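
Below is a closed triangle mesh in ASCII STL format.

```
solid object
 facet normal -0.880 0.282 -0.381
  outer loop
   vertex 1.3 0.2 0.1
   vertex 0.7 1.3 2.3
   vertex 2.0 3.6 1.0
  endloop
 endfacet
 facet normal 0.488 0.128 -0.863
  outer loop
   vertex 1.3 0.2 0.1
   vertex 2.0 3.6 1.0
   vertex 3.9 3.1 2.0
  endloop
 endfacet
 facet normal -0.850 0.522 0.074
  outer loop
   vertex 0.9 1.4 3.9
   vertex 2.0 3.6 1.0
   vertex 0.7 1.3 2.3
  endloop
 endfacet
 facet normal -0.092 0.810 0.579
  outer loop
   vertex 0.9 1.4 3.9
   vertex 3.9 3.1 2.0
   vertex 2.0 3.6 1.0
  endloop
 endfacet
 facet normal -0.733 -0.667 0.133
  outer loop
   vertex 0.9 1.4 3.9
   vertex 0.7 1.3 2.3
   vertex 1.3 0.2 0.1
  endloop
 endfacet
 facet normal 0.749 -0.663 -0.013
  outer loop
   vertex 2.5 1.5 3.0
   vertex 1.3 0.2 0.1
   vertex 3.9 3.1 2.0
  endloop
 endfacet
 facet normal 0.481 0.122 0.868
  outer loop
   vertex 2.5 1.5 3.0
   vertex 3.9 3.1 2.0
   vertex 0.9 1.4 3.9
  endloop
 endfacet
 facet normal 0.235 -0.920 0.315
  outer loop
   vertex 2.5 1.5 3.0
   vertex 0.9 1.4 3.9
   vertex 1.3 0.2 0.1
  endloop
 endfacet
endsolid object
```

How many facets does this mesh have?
8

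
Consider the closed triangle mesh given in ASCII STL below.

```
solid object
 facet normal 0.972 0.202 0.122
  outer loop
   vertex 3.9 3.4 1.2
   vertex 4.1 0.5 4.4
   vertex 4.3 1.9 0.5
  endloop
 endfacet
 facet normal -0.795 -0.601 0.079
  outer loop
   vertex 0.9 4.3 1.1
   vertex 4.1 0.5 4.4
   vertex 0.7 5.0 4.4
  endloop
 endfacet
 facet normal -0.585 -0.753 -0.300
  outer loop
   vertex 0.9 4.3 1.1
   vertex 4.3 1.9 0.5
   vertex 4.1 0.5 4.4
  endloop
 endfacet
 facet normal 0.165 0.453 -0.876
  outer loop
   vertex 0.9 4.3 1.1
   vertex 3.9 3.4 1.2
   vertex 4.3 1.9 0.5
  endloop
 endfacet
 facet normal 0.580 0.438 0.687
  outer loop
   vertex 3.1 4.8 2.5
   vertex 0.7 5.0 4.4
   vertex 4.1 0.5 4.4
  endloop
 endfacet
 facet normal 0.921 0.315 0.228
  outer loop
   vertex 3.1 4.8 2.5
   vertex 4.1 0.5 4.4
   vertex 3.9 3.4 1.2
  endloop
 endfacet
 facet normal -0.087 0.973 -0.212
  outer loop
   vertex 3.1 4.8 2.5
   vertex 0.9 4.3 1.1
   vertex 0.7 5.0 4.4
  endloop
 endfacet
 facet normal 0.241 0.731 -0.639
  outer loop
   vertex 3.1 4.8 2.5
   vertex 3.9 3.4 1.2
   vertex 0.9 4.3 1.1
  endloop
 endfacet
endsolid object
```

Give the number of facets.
8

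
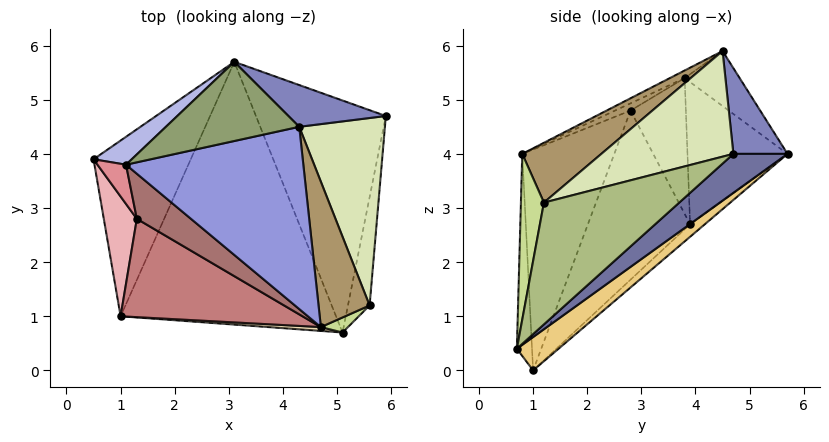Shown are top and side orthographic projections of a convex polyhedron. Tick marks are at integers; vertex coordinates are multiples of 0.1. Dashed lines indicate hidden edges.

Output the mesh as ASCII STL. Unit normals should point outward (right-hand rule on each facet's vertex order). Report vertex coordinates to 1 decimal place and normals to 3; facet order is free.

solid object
 facet normal 0.224 0.627 -0.746
  outer loop
   vertex 3.1 5.7 4.0
   vertex 5.9 4.7 4.0
   vertex 5.1 0.7 0.4
  endloop
 endfacet
 facet normal 0.314 0.880 0.357
  outer loop
   vertex 3.1 5.7 4.0
   vertex 4.3 4.5 5.9
   vertex 5.9 4.7 4.0
  endloop
 endfacet
 facet normal -0.038 -0.460 0.887
  outer loop
   vertex 1.1 3.8 5.4
   vertex 4.7 0.8 4.0
   vertex 4.3 4.5 5.9
  endloop
 endfacet
 facet normal -0.616 0.770 0.165
  outer loop
   vertex 1.1 3.8 5.4
   vertex 3.1 5.7 4.0
   vertex 0.5 3.9 2.7
  endloop
 endfacet
 facet normal -0.259 0.735 0.627
  outer loop
   vertex 1.1 3.8 5.4
   vertex 4.3 4.5 5.9
   vertex 3.1 5.7 4.0
  endloop
 endfacet
 facet normal 0.984 -0.039 -0.175
  outer loop
   vertex 5.6 1.2 3.1
   vertex 5.1 0.7 0.4
   vertex 5.9 4.7 4.0
  endloop
 endfacet
 facet normal 0.468 -0.881 0.076
  outer loop
   vertex 5.6 1.2 3.1
   vertex 4.7 0.8 4.0
   vertex 5.1 0.7 0.4
  endloop
 endfacet
 facet normal 0.757 -0.223 0.614
  outer loop
   vertex 5.6 1.2 3.1
   vertex 5.9 4.7 4.0
   vertex 4.3 4.5 5.9
  endloop
 endfacet
 facet normal 0.738 -0.244 0.630
  outer loop
   vertex 5.6 1.2 3.1
   vertex 4.3 4.5 5.9
   vertex 4.7 0.8 4.0
  endloop
 endfacet
 facet normal -0.095 0.669 -0.737
  outer loop
   vertex 1.0 1.0 0.0
   vertex 0.5 3.9 2.7
   vertex 3.1 5.7 4.0
  endloop
 endfacet
 facet normal 0.121 0.611 -0.782
  outer loop
   vertex 1.0 1.0 0.0
   vertex 3.1 5.7 4.0
   vertex 5.1 0.7 0.4
  endloop
 endfacet
 facet normal -0.075 -0.997 0.019
  outer loop
   vertex 1.0 1.0 0.0
   vertex 5.1 0.7 0.4
   vertex 4.7 0.8 4.0
  endloop
 endfacet
 facet normal -0.112 -0.528 0.842
  outer loop
   vertex 1.3 2.8 4.8
   vertex 4.7 0.8 4.0
   vertex 1.1 3.8 5.4
  endloop
 endfacet
 facet normal -0.415 -0.843 0.342
  outer loop
   vertex 1.3 2.8 4.8
   vertex 1.0 1.0 0.0
   vertex 4.7 0.8 4.0
  endloop
 endfacet
 facet normal -0.932 -0.304 0.196
  outer loop
   vertex 1.3 2.8 4.8
   vertex 1.1 3.8 5.4
   vertex 0.5 3.9 2.7
  endloop
 endfacet
 facet normal -0.927 -0.328 0.181
  outer loop
   vertex 1.3 2.8 4.8
   vertex 0.5 3.9 2.7
   vertex 1.0 1.0 0.0
  endloop
 endfacet
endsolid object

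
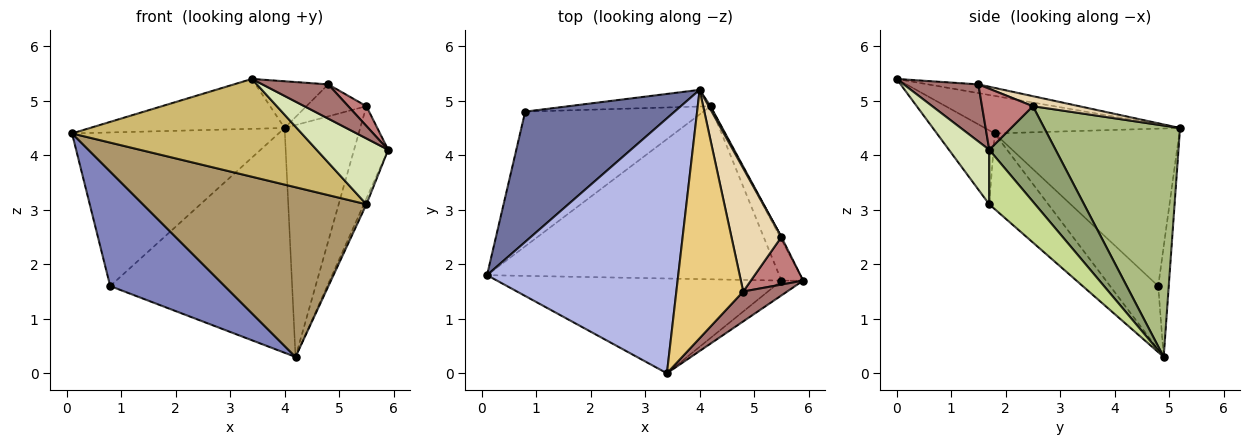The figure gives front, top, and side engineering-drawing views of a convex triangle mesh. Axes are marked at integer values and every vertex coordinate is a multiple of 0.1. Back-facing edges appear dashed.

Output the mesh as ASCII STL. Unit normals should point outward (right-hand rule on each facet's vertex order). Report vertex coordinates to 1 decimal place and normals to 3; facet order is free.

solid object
 facet normal -0.563 0.630 0.534
  outer loop
   vertex 0.8 4.8 1.6
   vertex 0.1 1.8 4.4
   vertex 4.0 5.2 4.5
  endloop
 endfacet
 facet normal -0.263 -0.625 -0.735
  outer loop
   vertex 0.8 4.8 1.6
   vertex 4.2 4.9 0.3
   vertex 0.1 1.8 4.4
  endloop
 endfacet
 facet normal -0.058 0.996 -0.074
  outer loop
   vertex 0.8 4.8 1.6
   vertex 4.0 5.2 4.5
   vertex 4.2 4.9 0.3
  endloop
 endfacet
 facet normal -0.189 0.189 0.964
  outer loop
   vertex 3.4 0.0 5.4
   vertex 4.0 5.2 4.5
   vertex 0.1 1.8 4.4
  endloop
 endfacet
 facet normal 0.889 0.457 -0.013
  outer loop
   vertex 5.5 2.5 4.9
   vertex 5.9 1.7 4.1
   vertex 4.2 4.9 0.3
  endloop
 endfacet
 facet normal 0.874 0.486 0.007
  outer loop
   vertex 5.5 2.5 4.9
   vertex 4.2 4.9 0.3
   vertex 4.0 5.2 4.5
  endloop
 endfacet
 facet normal 0.927 0.052 -0.371
  outer loop
   vertex 5.5 1.7 3.1
   vertex 4.2 4.9 0.3
   vertex 5.9 1.7 4.1
  endloop
 endfacet
 facet normal 0.481 -0.855 -0.193
  outer loop
   vertex 5.5 1.7 3.1
   vertex 5.9 1.7 4.1
   vertex 3.4 0.0 5.4
  endloop
 endfacet
 facet normal -0.182 -0.688 -0.702
  outer loop
   vertex 5.5 1.7 3.1
   vertex 0.1 1.8 4.4
   vertex 4.2 4.9 0.3
  endloop
 endfacet
 facet normal -0.178 -0.707 -0.685
  outer loop
   vertex 5.5 1.7 3.1
   vertex 3.4 0.0 5.4
   vertex 0.1 1.8 4.4
  endloop
 endfacet
 facet normal -0.127 0.183 0.975
  outer loop
   vertex 4.8 1.5 5.3
   vertex 4.0 5.2 4.5
   vertex 3.4 0.0 5.4
  endloop
 endfacet
 facet normal 0.191 0.247 0.950
  outer loop
   vertex 4.8 1.5 5.3
   vertex 5.5 2.5 4.9
   vertex 4.0 5.2 4.5
  endloop
 endfacet
 facet normal 0.650 -0.573 0.500
  outer loop
   vertex 4.8 1.5 5.3
   vertex 3.4 0.0 5.4
   vertex 5.9 1.7 4.1
  endloop
 endfacet
 facet normal 0.733 -0.262 0.628
  outer loop
   vertex 4.8 1.5 5.3
   vertex 5.9 1.7 4.1
   vertex 5.5 2.5 4.9
  endloop
 endfacet
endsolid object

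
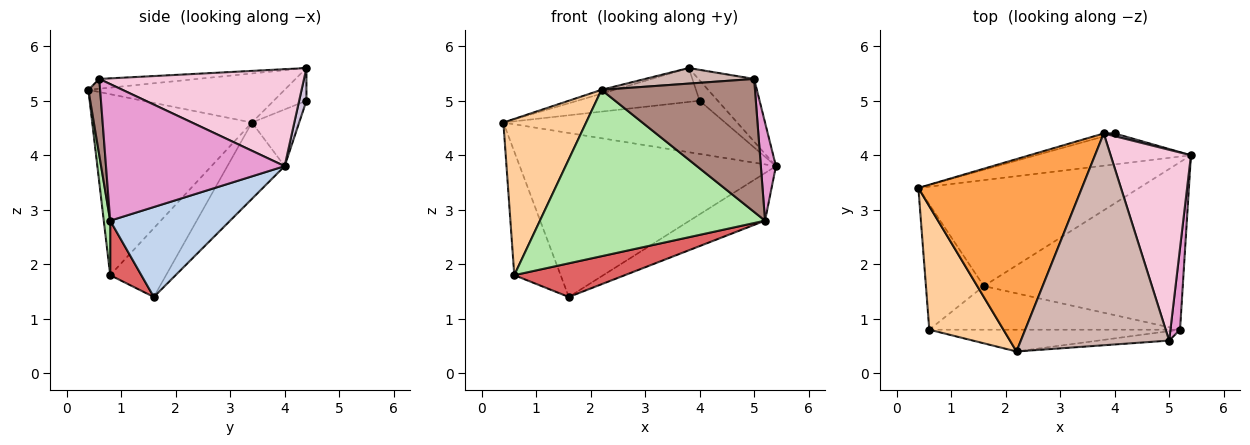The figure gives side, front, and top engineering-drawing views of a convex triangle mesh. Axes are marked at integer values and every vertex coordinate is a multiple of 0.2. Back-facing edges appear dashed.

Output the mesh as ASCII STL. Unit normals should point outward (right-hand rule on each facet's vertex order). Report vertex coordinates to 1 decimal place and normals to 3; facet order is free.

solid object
 facet normal -0.184 0.825 -0.533
  outer loop
   vertex 1.6 1.6 1.4
   vertex 0.4 3.4 4.6
   vertex 5.4 4.0 3.8
  endloop
 endfacet
 facet normal 0.399 0.251 -0.882
  outer loop
   vertex 5.2 0.8 2.8
   vertex 1.6 1.6 1.4
   vertex 5.4 4.0 3.8
  endloop
 endfacet
 facet normal -0.287 0.019 0.958
  outer loop
   vertex 3.8 4.4 5.6
   vertex 0.4 3.4 4.6
   vertex 2.2 0.4 5.2
  endloop
 endfacet
 facet normal -0.834 -0.432 0.342
  outer loop
   vertex 0.6 0.8 1.8
   vertex 2.2 0.4 5.2
   vertex 0.4 3.4 4.6
  endloop
 endfacet
 facet normal -0.646 0.536 -0.544
  outer loop
   vertex 0.6 0.8 1.8
   vertex 0.4 3.4 4.6
   vertex 1.6 1.6 1.4
  endloop
 endfacet
 facet normal 0.028 -0.991 -0.130
  outer loop
   vertex 0.6 0.8 1.8
   vertex 5.2 0.8 2.8
   vertex 2.2 0.4 5.2
  endloop
 endfacet
 facet normal 0.170 -0.602 -0.780
  outer loop
   vertex 0.6 0.8 1.8
   vertex 1.6 1.6 1.4
   vertex 5.2 0.8 2.8
  endloop
 endfacet
 facet normal -0.181 0.850 -0.495
  outer loop
   vertex 4.0 4.4 5.0
   vertex 5.4 4.0 3.8
   vertex 0.4 3.4 4.6
  endloop
 endfacet
 facet normal -0.258 0.962 -0.086
  outer loop
   vertex 4.0 4.4 5.0
   vertex 0.4 3.4 4.6
   vertex 3.8 4.4 5.6
  endloop
 endfacet
 facet normal 0.369 0.921 0.123
  outer loop
   vertex 4.0 4.4 5.0
   vertex 3.8 4.4 5.6
   vertex 5.4 4.0 3.8
  endloop
 endfacet
 facet normal 0.076 -0.995 -0.071
  outer loop
   vertex 5.0 0.6 5.4
   vertex 2.2 0.4 5.2
   vertex 5.2 0.8 2.8
  endloop
 endfacet
 facet normal -0.066 -0.073 0.995
  outer loop
   vertex 5.0 0.6 5.4
   vertex 3.8 4.4 5.6
   vertex 2.2 0.4 5.2
  endloop
 endfacet
 facet normal 0.994 -0.084 0.070
  outer loop
   vertex 5.0 0.6 5.4
   vertex 5.2 0.8 2.8
   vertex 5.4 4.0 3.8
  endloop
 endfacet
 facet normal 0.754 0.205 0.624
  outer loop
   vertex 5.0 0.6 5.4
   vertex 5.4 4.0 3.8
   vertex 3.8 4.4 5.6
  endloop
 endfacet
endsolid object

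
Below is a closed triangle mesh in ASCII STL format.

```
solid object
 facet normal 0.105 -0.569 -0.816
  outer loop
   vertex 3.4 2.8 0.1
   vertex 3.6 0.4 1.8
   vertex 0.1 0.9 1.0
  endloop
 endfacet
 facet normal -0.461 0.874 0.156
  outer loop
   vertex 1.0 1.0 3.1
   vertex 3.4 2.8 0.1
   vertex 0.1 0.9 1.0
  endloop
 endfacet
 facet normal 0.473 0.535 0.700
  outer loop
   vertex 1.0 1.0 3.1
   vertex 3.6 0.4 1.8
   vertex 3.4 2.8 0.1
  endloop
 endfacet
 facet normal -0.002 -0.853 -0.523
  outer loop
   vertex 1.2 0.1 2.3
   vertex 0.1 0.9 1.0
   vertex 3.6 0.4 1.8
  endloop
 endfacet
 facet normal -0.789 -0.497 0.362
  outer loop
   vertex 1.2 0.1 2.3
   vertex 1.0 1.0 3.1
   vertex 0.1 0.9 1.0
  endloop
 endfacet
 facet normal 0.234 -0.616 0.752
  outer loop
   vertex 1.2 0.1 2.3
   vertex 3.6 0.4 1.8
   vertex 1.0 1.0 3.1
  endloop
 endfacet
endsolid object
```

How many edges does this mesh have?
9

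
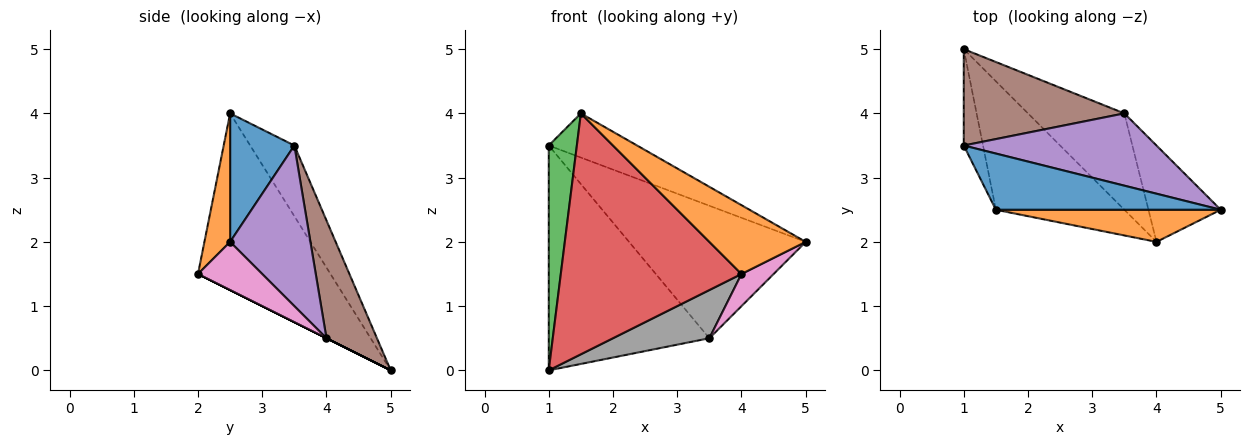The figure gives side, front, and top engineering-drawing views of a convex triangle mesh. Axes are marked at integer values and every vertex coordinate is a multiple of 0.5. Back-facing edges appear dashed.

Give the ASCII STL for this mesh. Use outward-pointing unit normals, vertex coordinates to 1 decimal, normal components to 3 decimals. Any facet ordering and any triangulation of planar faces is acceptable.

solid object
 facet normal 0.410 0.564 0.717
  outer loop
   vertex 1.5 2.5 4.0
   vertex 5.0 2.5 2.0
   vertex 1.0 3.5 3.5
  endloop
 endfacet
 facet normal 0.235 -0.881 0.411
  outer loop
   vertex 1.5 2.5 4.0
   vertex 4.0 2.0 1.5
   vertex 5.0 2.5 2.0
  endloop
 endfacet
 facet normal -0.822 -0.523 -0.224
  outer loop
   vertex 1.5 2.5 4.0
   vertex 1.0 3.5 3.5
   vertex 1.0 5.0 0.0
  endloop
 endfacet
 facet normal -0.543 -0.741 -0.395
  outer loop
   vertex 1.5 2.5 4.0
   vertex 1.0 5.0 0.0
   vertex 4.0 2.0 1.5
  endloop
 endfacet
 facet normal 0.371 0.815 0.445
  outer loop
   vertex 3.5 4.0 0.5
   vertex 1.0 3.5 3.5
   vertex 5.0 2.5 2.0
  endloop
 endfacet
 facet normal 0.278 0.883 0.378
  outer loop
   vertex 3.5 4.0 0.5
   vertex 1.0 5.0 0.0
   vertex 1.0 3.5 3.5
  endloop
 endfacet
 facet normal 0.535 -0.267 -0.802
  outer loop
   vertex 3.5 4.0 0.5
   vertex 5.0 2.5 2.0
   vertex 4.0 2.0 1.5
  endloop
 endfacet
 facet normal 0.000 -0.447 -0.894
  outer loop
   vertex 3.5 4.0 0.5
   vertex 4.0 2.0 1.5
   vertex 1.0 5.0 0.0
  endloop
 endfacet
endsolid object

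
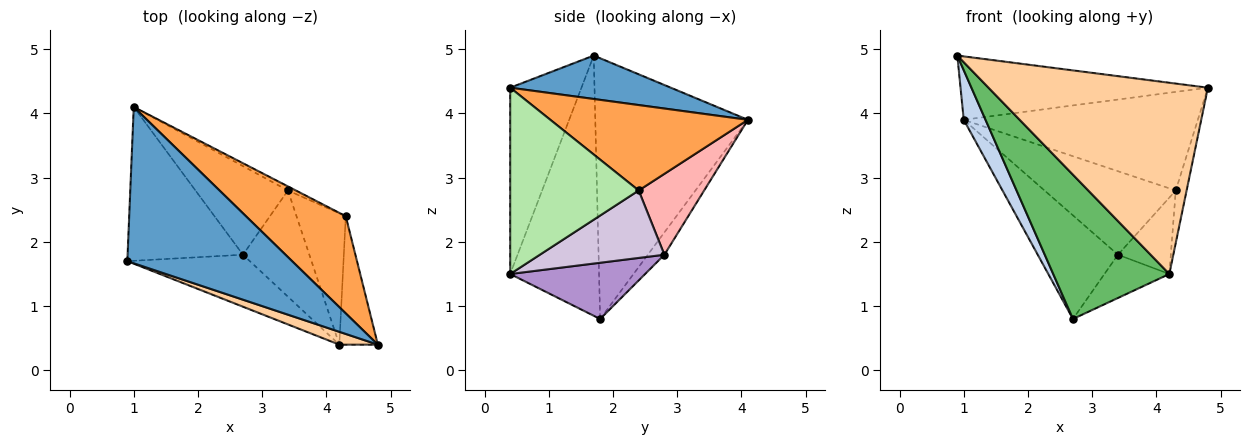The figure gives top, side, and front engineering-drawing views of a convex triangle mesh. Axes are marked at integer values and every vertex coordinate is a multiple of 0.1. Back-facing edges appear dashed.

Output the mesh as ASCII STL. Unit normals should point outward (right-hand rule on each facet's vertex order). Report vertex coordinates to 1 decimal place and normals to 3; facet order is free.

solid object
 facet normal 0.237 0.365 0.900
  outer loop
   vertex 1.0 4.1 3.9
   vertex 0.9 1.7 4.9
   vertex 4.8 0.4 4.4
  endloop
 endfacet
 facet normal -0.907 -0.129 -0.401
  outer loop
   vertex 2.7 1.8 0.8
   vertex 0.9 1.7 4.9
   vertex 1.0 4.1 3.9
  endloop
 endfacet
 facet normal 0.515 0.610 0.602
  outer loop
   vertex 4.3 2.4 2.8
   vertex 1.0 4.1 3.9
   vertex 4.8 0.4 4.4
  endloop
 endfacet
 facet normal -0.308 -0.949 0.064
  outer loop
   vertex 4.2 0.4 1.5
   vertex 4.8 0.4 4.4
   vertex 0.9 1.7 4.9
  endloop
 endfacet
 facet normal -0.584 -0.764 -0.275
  outer loop
   vertex 4.2 0.4 1.5
   vertex 0.9 1.7 4.9
   vertex 2.7 1.8 0.8
  endloop
 endfacet
 facet normal 0.976 0.082 -0.202
  outer loop
   vertex 4.2 0.4 1.5
   vertex 4.3 2.4 2.8
   vertex 4.8 0.4 4.4
  endloop
 endfacet
 facet normal -0.155 0.751 -0.642
  outer loop
   vertex 3.4 2.8 1.8
   vertex 2.7 1.8 0.8
   vertex 1.0 4.1 3.9
  endloop
 endfacet
 facet normal 0.446 0.894 -0.044
  outer loop
   vertex 3.4 2.8 1.8
   vertex 1.0 4.1 3.9
   vertex 4.3 2.4 2.8
  endloop
 endfacet
 facet normal 0.617 0.297 -0.729
  outer loop
   vertex 3.4 2.8 1.8
   vertex 4.2 0.4 1.5
   vertex 2.7 1.8 0.8
  endloop
 endfacet
 facet normal 0.764 0.324 -0.558
  outer loop
   vertex 3.4 2.8 1.8
   vertex 4.3 2.4 2.8
   vertex 4.2 0.4 1.5
  endloop
 endfacet
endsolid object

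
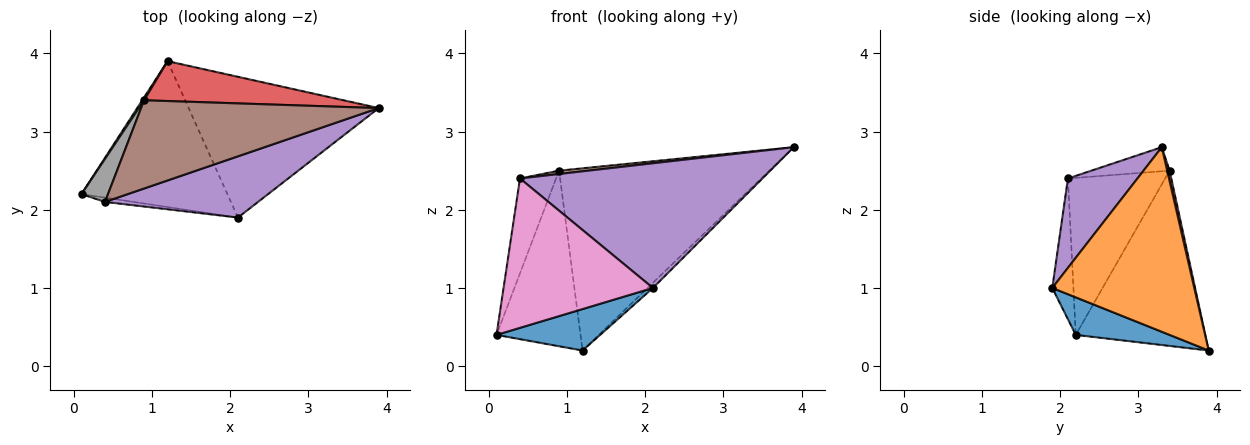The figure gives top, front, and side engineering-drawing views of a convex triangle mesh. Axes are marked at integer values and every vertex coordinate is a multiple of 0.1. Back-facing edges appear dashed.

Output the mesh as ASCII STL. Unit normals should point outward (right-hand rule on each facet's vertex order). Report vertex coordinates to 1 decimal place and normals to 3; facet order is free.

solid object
 facet normal 0.240 -0.265 -0.934
  outer loop
   vertex 2.1 1.9 1.0
   vertex 0.1 2.2 0.4
   vertex 1.2 3.9 0.2
  endloop
 endfacet
 facet normal 0.696 0.027 -0.717
  outer loop
   vertex 2.1 1.9 1.0
   vertex 1.2 3.9 0.2
   vertex 3.9 3.3 2.8
  endloop
 endfacet
 facet normal -0.839 0.544 0.009
  outer loop
   vertex 0.9 3.4 2.5
   vertex 1.2 3.9 0.2
   vertex 0.1 2.2 0.4
  endloop
 endfacet
 facet normal 0.011 0.977 0.214
  outer loop
   vertex 0.9 3.4 2.5
   vertex 3.9 3.3 2.8
   vertex 1.2 3.9 0.2
  endloop
 endfacet
 facet normal 0.249 -0.869 0.427
  outer loop
   vertex 0.4 2.1 2.4
   vertex 2.1 1.9 1.0
   vertex 3.9 3.3 2.8
  endloop
 endfacet
 facet normal -0.101 -0.038 0.994
  outer loop
   vertex 0.4 2.1 2.4
   vertex 3.9 3.3 2.8
   vertex 0.9 3.4 2.5
  endloop
 endfacet
 facet normal -0.140 -0.990 -0.029
  outer loop
   vertex 0.4 2.1 2.4
   vertex 0.1 2.2 0.4
   vertex 2.1 1.9 1.0
  endloop
 endfacet
 facet normal -0.926 0.344 0.156
  outer loop
   vertex 0.4 2.1 2.4
   vertex 0.9 3.4 2.5
   vertex 0.1 2.2 0.4
  endloop
 endfacet
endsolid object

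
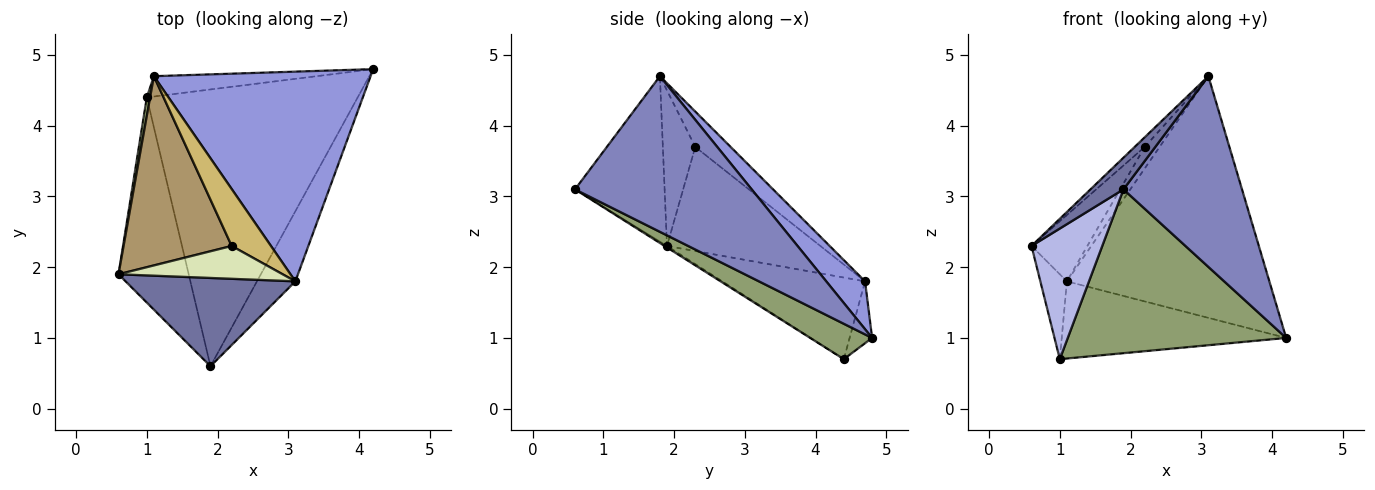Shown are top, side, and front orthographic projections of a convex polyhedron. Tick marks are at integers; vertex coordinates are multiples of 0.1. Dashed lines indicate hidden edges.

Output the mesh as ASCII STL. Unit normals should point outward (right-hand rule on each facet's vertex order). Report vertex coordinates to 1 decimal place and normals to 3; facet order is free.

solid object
 facet normal -0.676 -0.249 0.694
  outer loop
   vertex 3.1 1.8 4.7
   vertex 0.6 1.9 2.3
   vertex 1.9 0.6 3.1
  endloop
 endfacet
 facet normal 0.813 -0.546 -0.201
  outer loop
   vertex 3.1 1.8 4.7
   vertex 1.9 0.6 3.1
   vertex 4.2 4.8 1.0
  endloop
 endfacet
 facet normal 0.143 0.747 0.649
  outer loop
   vertex 1.1 4.7 1.8
   vertex 3.1 1.8 4.7
   vertex 4.2 4.8 1.0
  endloop
 endfacet
 facet normal -0.018 -0.537 -0.843
  outer loop
   vertex 1.0 4.4 0.7
   vertex 1.9 0.6 3.1
   vertex 0.6 1.9 2.3
  endloop
 endfacet
 facet normal 0.143 -0.504 -0.852
  outer loop
   vertex 1.0 4.4 0.7
   vertex 4.2 4.8 1.0
   vertex 1.9 0.6 3.1
  endloop
 endfacet
 facet normal -0.982 0.182 0.040
  outer loop
   vertex 1.0 4.4 0.7
   vertex 0.6 1.9 2.3
   vertex 1.1 4.7 1.8
  endloop
 endfacet
 facet normal -0.097 0.962 -0.254
  outer loop
   vertex 1.0 4.4 0.7
   vertex 1.1 4.7 1.8
   vertex 4.2 4.8 1.0
  endloop
 endfacet
 facet normal -0.673 0.208 0.710
  outer loop
   vertex 2.2 2.3 3.7
   vertex 0.6 1.9 2.3
   vertex 3.1 1.8 4.7
  endloop
 endfacet
 facet normal -0.672 0.245 0.699
  outer loop
   vertex 2.2 2.3 3.7
   vertex 1.1 4.7 1.8
   vertex 0.6 1.9 2.3
  endloop
 endfacet
 facet normal -0.644 0.271 0.715
  outer loop
   vertex 2.2 2.3 3.7
   vertex 3.1 1.8 4.7
   vertex 1.1 4.7 1.8
  endloop
 endfacet
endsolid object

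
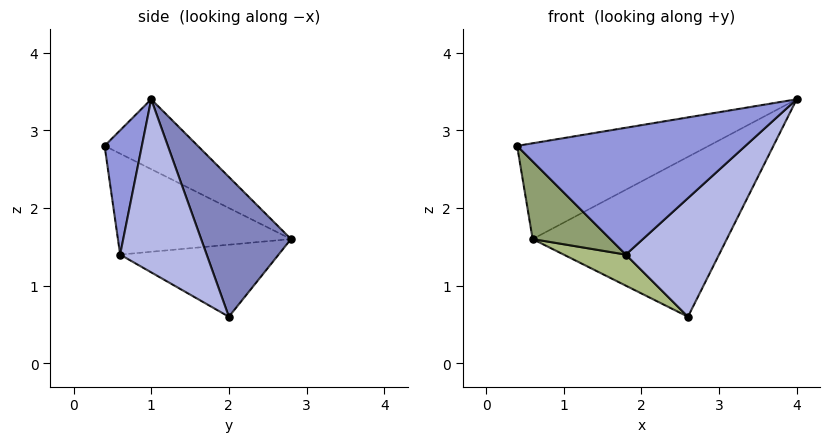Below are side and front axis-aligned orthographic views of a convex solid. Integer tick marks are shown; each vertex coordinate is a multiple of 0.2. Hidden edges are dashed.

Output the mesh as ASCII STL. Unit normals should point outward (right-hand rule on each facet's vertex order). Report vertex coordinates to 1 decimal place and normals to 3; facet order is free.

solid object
 facet normal -0.219 0.451 0.865
  outer loop
   vertex 0.6 2.8 1.6
   vertex 0.4 0.4 2.8
   vertex 4.0 1.0 3.4
  endloop
 endfacet
 facet normal 0.417 0.902 0.113
  outer loop
   vertex 2.6 2.0 0.6
   vertex 0.6 2.8 1.6
   vertex 4.0 1.0 3.4
  endloop
 endfacet
 facet normal 0.161 -0.987 0.020
  outer loop
   vertex 1.8 0.6 1.4
   vertex 4.0 1.0 3.4
   vertex 0.4 0.4 2.8
  endloop
 endfacet
 facet normal 0.583 -0.628 -0.516
  outer loop
   vertex 1.8 0.6 1.4
   vertex 2.6 2.0 0.6
   vertex 4.0 1.0 3.4
  endloop
 endfacet
 facet normal -0.655 -0.294 -0.697
  outer loop
   vertex 1.8 0.6 1.4
   vertex 0.4 0.4 2.8
   vertex 0.6 2.8 1.6
  endloop
 endfacet
 facet normal -0.500 -0.196 -0.843
  outer loop
   vertex 1.8 0.6 1.4
   vertex 0.6 2.8 1.6
   vertex 2.6 2.0 0.6
  endloop
 endfacet
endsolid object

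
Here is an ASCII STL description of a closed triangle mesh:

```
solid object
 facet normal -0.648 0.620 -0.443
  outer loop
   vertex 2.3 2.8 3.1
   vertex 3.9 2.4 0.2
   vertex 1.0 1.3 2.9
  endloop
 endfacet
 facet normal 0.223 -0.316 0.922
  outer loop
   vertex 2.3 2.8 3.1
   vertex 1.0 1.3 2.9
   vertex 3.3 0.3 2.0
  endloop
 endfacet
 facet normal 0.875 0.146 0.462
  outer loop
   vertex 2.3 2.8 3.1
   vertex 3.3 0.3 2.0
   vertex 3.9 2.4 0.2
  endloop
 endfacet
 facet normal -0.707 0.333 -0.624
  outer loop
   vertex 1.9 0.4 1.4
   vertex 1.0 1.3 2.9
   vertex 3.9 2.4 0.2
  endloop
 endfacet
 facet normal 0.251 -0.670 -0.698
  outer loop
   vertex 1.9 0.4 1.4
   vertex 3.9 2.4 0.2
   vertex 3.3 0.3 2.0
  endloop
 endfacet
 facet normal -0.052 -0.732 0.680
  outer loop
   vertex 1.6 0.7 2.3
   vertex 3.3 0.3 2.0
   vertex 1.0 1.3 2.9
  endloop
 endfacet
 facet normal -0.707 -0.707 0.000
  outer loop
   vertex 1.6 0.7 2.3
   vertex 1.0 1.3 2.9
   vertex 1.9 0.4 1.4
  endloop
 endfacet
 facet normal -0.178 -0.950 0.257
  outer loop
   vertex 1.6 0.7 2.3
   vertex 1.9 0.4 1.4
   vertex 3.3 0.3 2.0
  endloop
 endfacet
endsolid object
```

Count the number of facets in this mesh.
8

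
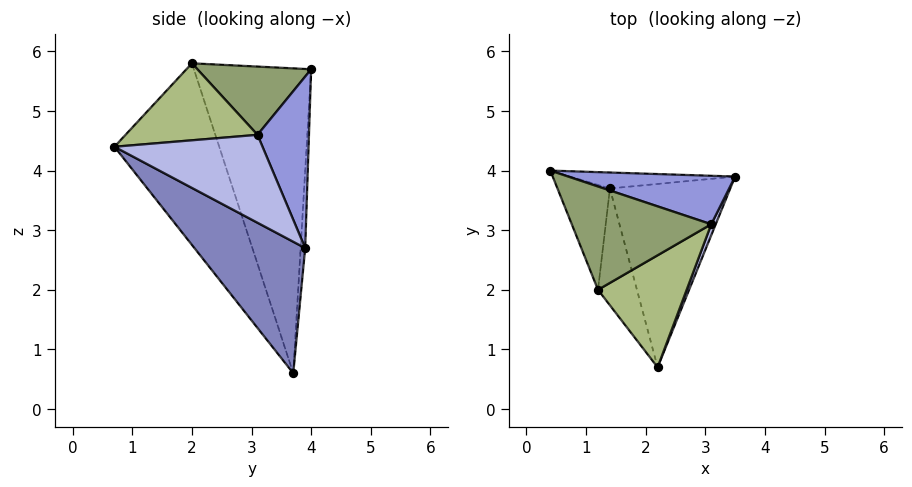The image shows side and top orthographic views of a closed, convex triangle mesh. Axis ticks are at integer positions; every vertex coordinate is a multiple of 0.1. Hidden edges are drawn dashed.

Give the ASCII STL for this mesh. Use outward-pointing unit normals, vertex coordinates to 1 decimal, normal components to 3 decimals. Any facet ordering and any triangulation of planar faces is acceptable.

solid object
 facet normal -0.030 0.997 -0.065
  outer loop
   vertex 1.4 3.7 0.6
   vertex 0.4 4.0 5.7
   vertex 3.5 3.9 2.7
  endloop
 endfacet
 facet normal 0.616 -0.550 -0.564
  outer loop
   vertex 1.4 3.7 0.6
   vertex 3.5 3.9 2.7
   vertex 2.2 0.7 4.4
  endloop
 endfacet
 facet normal 0.437 0.792 0.426
  outer loop
   vertex 3.1 3.1 4.6
   vertex 3.5 3.9 2.7
   vertex 0.4 4.0 5.7
  endloop
 endfacet
 facet normal 0.934 -0.354 0.047
  outer loop
   vertex 3.1 3.1 4.6
   vertex 2.2 0.7 4.4
   vertex 3.5 3.9 2.7
  endloop
 endfacet
 facet normal 0.429 0.216 0.877
  outer loop
   vertex 1.2 2.0 5.8
   vertex 3.1 3.1 4.6
   vertex 0.4 4.0 5.7
  endloop
 endfacet
 facet normal 0.626 -0.295 0.721
  outer loop
   vertex 1.2 2.0 5.8
   vertex 2.2 0.7 4.4
   vertex 3.1 3.1 4.6
  endloop
 endfacet
 facet normal -0.914 -0.374 -0.157
  outer loop
   vertex 1.2 2.0 5.8
   vertex 0.4 4.0 5.7
   vertex 1.4 3.7 0.6
  endloop
 endfacet
 facet normal -0.865 -0.466 -0.186
  outer loop
   vertex 1.2 2.0 5.8
   vertex 1.4 3.7 0.6
   vertex 2.2 0.7 4.4
  endloop
 endfacet
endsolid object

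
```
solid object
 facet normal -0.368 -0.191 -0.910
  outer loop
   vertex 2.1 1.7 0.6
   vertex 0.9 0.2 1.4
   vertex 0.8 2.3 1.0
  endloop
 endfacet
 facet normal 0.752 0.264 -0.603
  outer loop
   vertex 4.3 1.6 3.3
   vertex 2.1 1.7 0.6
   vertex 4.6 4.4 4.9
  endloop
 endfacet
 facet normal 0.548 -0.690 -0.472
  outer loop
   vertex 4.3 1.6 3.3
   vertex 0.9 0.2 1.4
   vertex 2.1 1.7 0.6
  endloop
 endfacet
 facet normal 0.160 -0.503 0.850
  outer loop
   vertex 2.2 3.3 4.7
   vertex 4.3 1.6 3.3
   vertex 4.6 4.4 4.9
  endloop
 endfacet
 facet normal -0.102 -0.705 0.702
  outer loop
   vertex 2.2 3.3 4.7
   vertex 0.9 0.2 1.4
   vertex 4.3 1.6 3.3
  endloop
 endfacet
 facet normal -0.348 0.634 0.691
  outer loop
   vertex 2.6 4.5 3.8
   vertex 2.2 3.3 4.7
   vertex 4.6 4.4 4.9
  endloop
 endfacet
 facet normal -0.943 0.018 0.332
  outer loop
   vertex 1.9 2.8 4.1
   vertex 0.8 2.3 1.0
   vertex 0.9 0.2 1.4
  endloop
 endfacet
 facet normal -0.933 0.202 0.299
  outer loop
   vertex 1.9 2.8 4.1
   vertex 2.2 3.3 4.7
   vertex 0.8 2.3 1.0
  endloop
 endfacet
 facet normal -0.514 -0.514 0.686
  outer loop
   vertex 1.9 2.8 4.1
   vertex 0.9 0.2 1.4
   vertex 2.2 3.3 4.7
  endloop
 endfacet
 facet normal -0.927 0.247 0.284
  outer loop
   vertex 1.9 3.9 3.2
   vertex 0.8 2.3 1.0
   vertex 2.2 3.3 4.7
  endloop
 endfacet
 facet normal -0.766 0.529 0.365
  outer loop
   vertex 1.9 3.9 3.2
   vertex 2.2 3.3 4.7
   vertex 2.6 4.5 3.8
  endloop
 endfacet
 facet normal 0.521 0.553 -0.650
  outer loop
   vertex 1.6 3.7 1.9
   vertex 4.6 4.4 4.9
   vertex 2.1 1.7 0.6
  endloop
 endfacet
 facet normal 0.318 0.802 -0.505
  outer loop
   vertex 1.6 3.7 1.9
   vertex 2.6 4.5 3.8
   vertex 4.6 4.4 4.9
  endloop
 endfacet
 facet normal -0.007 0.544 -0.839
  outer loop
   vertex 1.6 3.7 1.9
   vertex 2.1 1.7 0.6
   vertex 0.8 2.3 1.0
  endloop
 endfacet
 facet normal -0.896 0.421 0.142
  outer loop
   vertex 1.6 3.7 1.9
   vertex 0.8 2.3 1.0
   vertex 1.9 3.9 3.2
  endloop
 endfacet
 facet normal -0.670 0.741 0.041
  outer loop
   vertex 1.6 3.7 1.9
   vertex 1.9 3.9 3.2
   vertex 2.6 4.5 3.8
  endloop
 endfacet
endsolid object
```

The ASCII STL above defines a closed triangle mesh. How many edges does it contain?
24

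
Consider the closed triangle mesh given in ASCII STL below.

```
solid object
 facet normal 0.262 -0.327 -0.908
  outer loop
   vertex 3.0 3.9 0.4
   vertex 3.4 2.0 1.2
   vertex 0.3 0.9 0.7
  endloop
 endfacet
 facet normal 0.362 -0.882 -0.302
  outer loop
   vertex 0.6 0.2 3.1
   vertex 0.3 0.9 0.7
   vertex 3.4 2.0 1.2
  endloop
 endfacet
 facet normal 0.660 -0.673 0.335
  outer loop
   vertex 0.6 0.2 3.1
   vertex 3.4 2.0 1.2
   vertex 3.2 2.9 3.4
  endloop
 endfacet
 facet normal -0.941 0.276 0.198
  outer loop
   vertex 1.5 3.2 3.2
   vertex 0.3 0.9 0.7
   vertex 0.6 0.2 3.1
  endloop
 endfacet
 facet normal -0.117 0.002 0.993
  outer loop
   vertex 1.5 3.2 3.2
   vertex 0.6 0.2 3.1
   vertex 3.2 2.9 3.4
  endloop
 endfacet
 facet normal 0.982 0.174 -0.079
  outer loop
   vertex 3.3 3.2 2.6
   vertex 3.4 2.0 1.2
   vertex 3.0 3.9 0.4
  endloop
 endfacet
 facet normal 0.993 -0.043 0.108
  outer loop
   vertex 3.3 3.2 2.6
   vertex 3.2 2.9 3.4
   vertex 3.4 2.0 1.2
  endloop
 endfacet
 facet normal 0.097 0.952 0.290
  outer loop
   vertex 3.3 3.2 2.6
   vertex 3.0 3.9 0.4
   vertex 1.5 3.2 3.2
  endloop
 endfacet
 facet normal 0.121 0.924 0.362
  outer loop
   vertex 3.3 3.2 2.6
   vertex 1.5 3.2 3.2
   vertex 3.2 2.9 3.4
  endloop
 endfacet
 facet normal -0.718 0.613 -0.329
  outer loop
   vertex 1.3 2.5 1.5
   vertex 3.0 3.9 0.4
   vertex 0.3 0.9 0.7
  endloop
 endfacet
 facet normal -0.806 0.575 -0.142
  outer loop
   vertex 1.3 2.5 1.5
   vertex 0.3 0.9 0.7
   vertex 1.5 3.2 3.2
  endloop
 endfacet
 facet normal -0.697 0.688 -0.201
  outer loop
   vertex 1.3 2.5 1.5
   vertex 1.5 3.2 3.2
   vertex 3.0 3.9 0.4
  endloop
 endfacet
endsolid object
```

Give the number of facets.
12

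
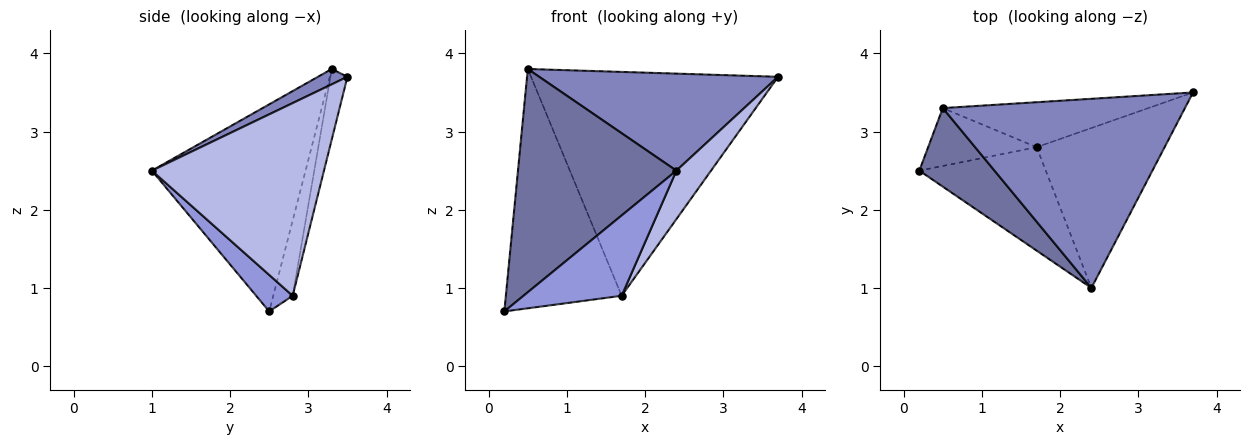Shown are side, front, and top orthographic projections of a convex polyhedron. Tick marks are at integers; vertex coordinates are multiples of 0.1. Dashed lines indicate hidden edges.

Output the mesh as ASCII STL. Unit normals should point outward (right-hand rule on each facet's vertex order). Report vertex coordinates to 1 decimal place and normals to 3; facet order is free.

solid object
 facet normal -0.675 -0.696 0.245
  outer loop
   vertex 0.5 3.3 3.8
   vertex 0.2 2.5 0.7
   vertex 2.4 1.0 2.5
  endloop
 endfacet
 facet normal 0.056 -0.456 0.888
  outer loop
   vertex 0.5 3.3 3.8
   vertex 2.4 1.0 2.5
   vertex 3.7 3.5 3.7
  endloop
 endfacet
 facet normal 0.222 -0.598 -0.770
  outer loop
   vertex 1.7 2.8 0.9
   vertex 2.4 1.0 2.5
   vertex 0.2 2.5 0.7
  endloop
 endfacet
 facet normal 0.822 -0.165 -0.546
  outer loop
   vertex 1.7 2.8 0.9
   vertex 3.7 3.5 3.7
   vertex 2.4 1.0 2.5
  endloop
 endfacet
 facet normal -0.161 0.959 -0.232
  outer loop
   vertex 1.7 2.8 0.9
   vertex 0.2 2.5 0.7
   vertex 0.5 3.3 3.8
  endloop
 endfacet
 facet normal -0.067 0.978 -0.196
  outer loop
   vertex 1.7 2.8 0.9
   vertex 0.5 3.3 3.8
   vertex 3.7 3.5 3.7
  endloop
 endfacet
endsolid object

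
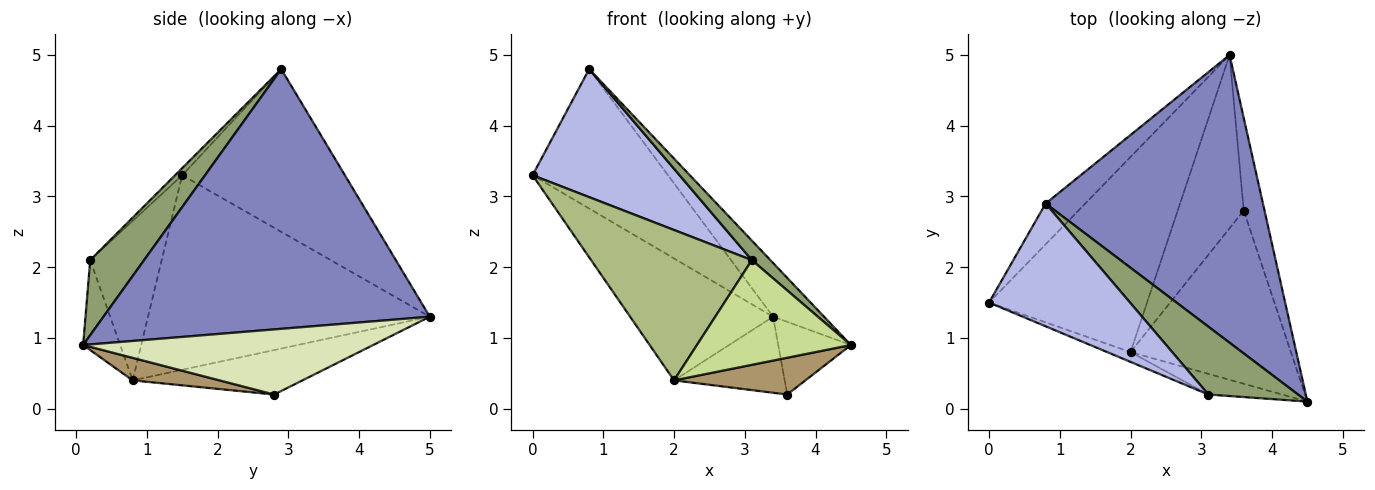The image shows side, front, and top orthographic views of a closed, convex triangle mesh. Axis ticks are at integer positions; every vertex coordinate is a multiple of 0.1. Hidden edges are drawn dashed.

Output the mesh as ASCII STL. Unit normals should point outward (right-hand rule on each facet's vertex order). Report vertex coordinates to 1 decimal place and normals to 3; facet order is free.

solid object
 facet normal -0.755 0.629 -0.184
  outer loop
   vertex 0.8 2.9 4.8
   vertex 3.4 5.0 1.3
   vertex 0.0 1.5 3.3
  endloop
 endfacet
 facet normal 0.762 0.119 0.637
  outer loop
   vertex 0.8 2.9 4.8
   vertex 4.5 0.1 0.9
   vertex 3.4 5.0 1.3
  endloop
 endfacet
 facet normal -0.722 0.366 -0.587
  outer loop
   vertex 2.0 0.8 0.4
   vertex 0.0 1.5 3.3
   vertex 3.4 5.0 1.3
  endloop
 endfacet
 facet normal -0.035 -0.721 0.692
  outer loop
   vertex 3.1 0.2 2.1
   vertex 0.8 2.9 4.8
   vertex 0.0 1.5 3.3
  endloop
 endfacet
 facet normal 0.627 -0.215 0.749
  outer loop
   vertex 3.1 0.2 2.1
   vertex 4.5 0.1 0.9
   vertex 0.8 2.9 4.8
  endloop
 endfacet
 facet normal -0.406 -0.912 -0.060
  outer loop
   vertex 3.1 0.2 2.1
   vertex 0.0 1.5 3.3
   vertex 2.0 0.8 0.4
  endloop
 endfacet
 facet normal -0.230 -0.955 -0.188
  outer loop
   vertex 3.1 0.2 2.1
   vertex 2.0 0.8 0.4
   vertex 4.5 0.1 0.9
  endloop
 endfacet
 facet normal 0.927 0.232 -0.296
  outer loop
   vertex 3.6 2.8 0.2
   vertex 3.4 5.0 1.3
   vertex 4.5 0.1 0.9
  endloop
 endfacet
 facet normal 0.136 -0.206 -0.969
  outer loop
   vertex 3.6 2.8 0.2
   vertex 4.5 0.1 0.9
   vertex 2.0 0.8 0.4
  endloop
 endfacet
 facet normal -0.525 0.342 -0.779
  outer loop
   vertex 3.6 2.8 0.2
   vertex 2.0 0.8 0.4
   vertex 3.4 5.0 1.3
  endloop
 endfacet
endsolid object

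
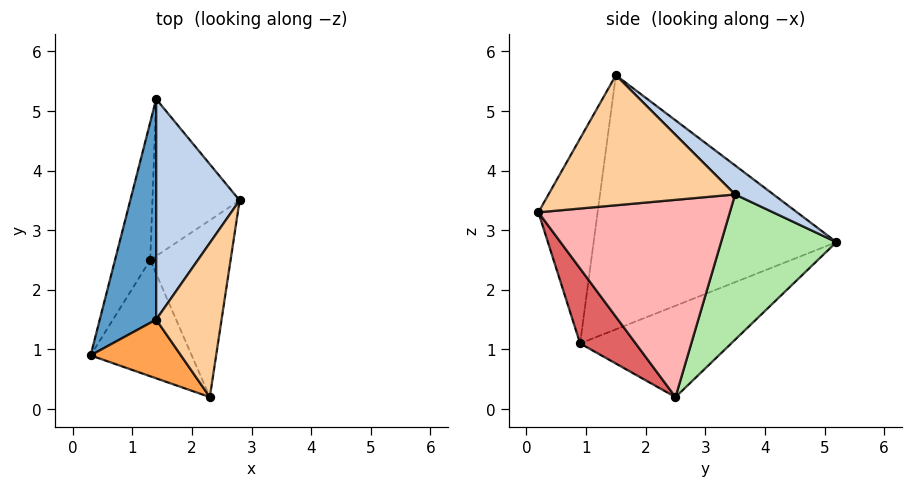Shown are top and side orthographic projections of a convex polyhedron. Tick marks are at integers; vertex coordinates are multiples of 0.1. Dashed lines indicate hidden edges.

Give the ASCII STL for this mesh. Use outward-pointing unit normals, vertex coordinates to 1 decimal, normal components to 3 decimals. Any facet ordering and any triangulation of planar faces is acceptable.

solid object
 facet normal -0.963 0.162 0.214
  outer loop
   vertex 1.4 1.5 5.6
   vertex 1.4 5.2 2.8
   vertex 0.3 0.9 1.1
  endloop
 endfacet
 facet normal 0.267 0.582 0.768
  outer loop
   vertex 1.4 1.5 5.6
   vertex 2.8 3.5 3.6
   vertex 1.4 5.2 2.8
  endloop
 endfacet
 facet normal -0.545 -0.803 0.240
  outer loop
   vertex 2.3 0.2 3.3
   vertex 1.4 1.5 5.6
   vertex 0.3 0.9 1.1
  endloop
 endfacet
 facet normal 0.880 -0.174 0.442
  outer loop
   vertex 2.3 0.2 3.3
   vertex 2.8 3.5 3.6
   vertex 1.4 1.5 5.6
  endloop
 endfacet
 facet normal -0.872 0.356 -0.336
  outer loop
   vertex 1.3 2.5 0.2
   vertex 0.3 0.9 1.1
   vertex 1.4 5.2 2.8
  endloop
 endfacet
 facet normal 0.778 0.421 -0.467
  outer loop
   vertex 1.3 2.5 0.2
   vertex 1.4 5.2 2.8
   vertex 2.8 3.5 3.6
  endloop
 endfacet
 facet normal 0.459 -0.636 -0.620
  outer loop
   vertex 1.3 2.5 0.2
   vertex 2.3 0.2 3.3
   vertex 0.3 0.9 1.1
  endloop
 endfacet
 facet normal 0.921 -0.105 -0.375
  outer loop
   vertex 1.3 2.5 0.2
   vertex 2.8 3.5 3.6
   vertex 2.3 0.2 3.3
  endloop
 endfacet
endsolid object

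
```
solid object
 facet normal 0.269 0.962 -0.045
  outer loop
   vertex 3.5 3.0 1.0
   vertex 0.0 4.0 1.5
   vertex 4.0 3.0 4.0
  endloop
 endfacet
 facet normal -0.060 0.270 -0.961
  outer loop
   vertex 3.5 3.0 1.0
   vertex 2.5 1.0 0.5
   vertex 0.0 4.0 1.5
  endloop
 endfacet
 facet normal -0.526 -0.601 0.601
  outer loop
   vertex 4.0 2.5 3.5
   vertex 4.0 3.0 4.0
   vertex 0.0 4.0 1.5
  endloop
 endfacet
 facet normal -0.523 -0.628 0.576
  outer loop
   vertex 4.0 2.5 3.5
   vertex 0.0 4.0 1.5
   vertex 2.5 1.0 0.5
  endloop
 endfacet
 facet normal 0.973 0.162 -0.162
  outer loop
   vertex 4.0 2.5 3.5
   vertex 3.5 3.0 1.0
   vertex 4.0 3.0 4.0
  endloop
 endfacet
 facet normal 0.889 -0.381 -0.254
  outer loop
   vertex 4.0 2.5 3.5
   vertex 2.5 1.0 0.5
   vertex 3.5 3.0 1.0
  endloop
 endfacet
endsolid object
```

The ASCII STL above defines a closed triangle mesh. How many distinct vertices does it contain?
5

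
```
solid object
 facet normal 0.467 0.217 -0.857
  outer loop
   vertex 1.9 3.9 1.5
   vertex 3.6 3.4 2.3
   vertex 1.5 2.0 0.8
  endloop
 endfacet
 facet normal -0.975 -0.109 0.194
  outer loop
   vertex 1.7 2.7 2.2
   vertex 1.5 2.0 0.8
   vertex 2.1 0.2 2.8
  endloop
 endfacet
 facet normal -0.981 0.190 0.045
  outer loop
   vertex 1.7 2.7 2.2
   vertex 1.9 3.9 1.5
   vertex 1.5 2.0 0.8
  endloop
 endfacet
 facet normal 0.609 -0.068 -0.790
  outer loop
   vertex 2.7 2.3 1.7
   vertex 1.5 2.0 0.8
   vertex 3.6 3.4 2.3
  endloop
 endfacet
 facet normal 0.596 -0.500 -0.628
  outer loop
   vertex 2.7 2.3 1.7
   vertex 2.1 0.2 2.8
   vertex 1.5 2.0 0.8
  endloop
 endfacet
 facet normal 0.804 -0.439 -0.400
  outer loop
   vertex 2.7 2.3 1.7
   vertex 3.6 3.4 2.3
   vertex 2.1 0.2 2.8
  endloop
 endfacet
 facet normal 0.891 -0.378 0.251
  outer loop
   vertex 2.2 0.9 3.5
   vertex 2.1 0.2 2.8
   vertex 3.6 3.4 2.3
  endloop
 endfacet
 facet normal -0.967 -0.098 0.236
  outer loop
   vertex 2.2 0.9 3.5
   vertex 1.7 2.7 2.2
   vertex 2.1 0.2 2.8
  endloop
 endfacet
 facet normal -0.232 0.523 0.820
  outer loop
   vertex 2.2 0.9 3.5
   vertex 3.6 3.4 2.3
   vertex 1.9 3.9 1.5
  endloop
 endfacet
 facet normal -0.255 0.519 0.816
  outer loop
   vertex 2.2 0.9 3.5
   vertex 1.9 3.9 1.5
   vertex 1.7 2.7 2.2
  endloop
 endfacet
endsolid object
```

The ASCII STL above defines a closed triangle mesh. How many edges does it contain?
15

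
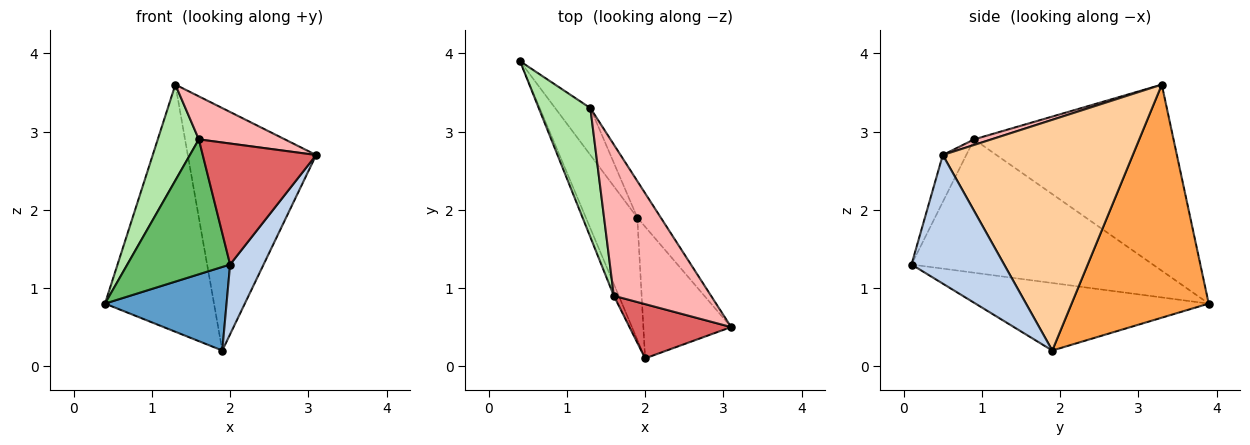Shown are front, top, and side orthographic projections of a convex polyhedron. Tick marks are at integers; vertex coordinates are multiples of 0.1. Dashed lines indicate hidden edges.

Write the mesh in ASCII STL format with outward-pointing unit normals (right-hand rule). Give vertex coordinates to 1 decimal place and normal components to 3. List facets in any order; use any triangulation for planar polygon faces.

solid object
 facet normal -0.735 -0.383 -0.560
  outer loop
   vertex 1.9 1.9 0.2
   vertex 2.0 0.1 1.3
   vertex 0.4 3.9 0.8
  endloop
 endfacet
 facet normal 0.791 -0.286 -0.540
  outer loop
   vertex 1.9 1.9 0.2
   vertex 3.1 0.5 2.7
   vertex 2.0 0.1 1.3
  endloop
 endfacet
 facet normal 0.777 0.618 -0.117
  outer loop
   vertex 1.9 1.9 0.2
   vertex 0.4 3.9 0.8
   vertex 1.3 3.3 3.6
  endloop
 endfacet
 facet normal 0.826 0.558 -0.084
  outer loop
   vertex 1.9 1.9 0.2
   vertex 1.3 3.3 3.6
   vertex 3.1 0.5 2.7
  endloop
 endfacet
 facet normal -0.919 -0.392 -0.034
  outer loop
   vertex 1.6 0.9 2.9
   vertex 0.4 3.9 0.8
   vertex 2.0 0.1 1.3
  endloop
 endfacet
 facet normal -0.945 -0.195 0.262
  outer loop
   vertex 1.6 0.9 2.9
   vertex 1.3 3.3 3.6
   vertex 0.4 3.9 0.8
  endloop
 endfacet
 facet normal -0.186 -0.897 0.402
  outer loop
   vertex 1.6 0.9 2.9
   vertex 2.0 0.1 1.3
   vertex 3.1 0.5 2.7
  endloop
 endfacet
 facet normal 0.055 -0.273 0.960
  outer loop
   vertex 1.6 0.9 2.9
   vertex 3.1 0.5 2.7
   vertex 1.3 3.3 3.6
  endloop
 endfacet
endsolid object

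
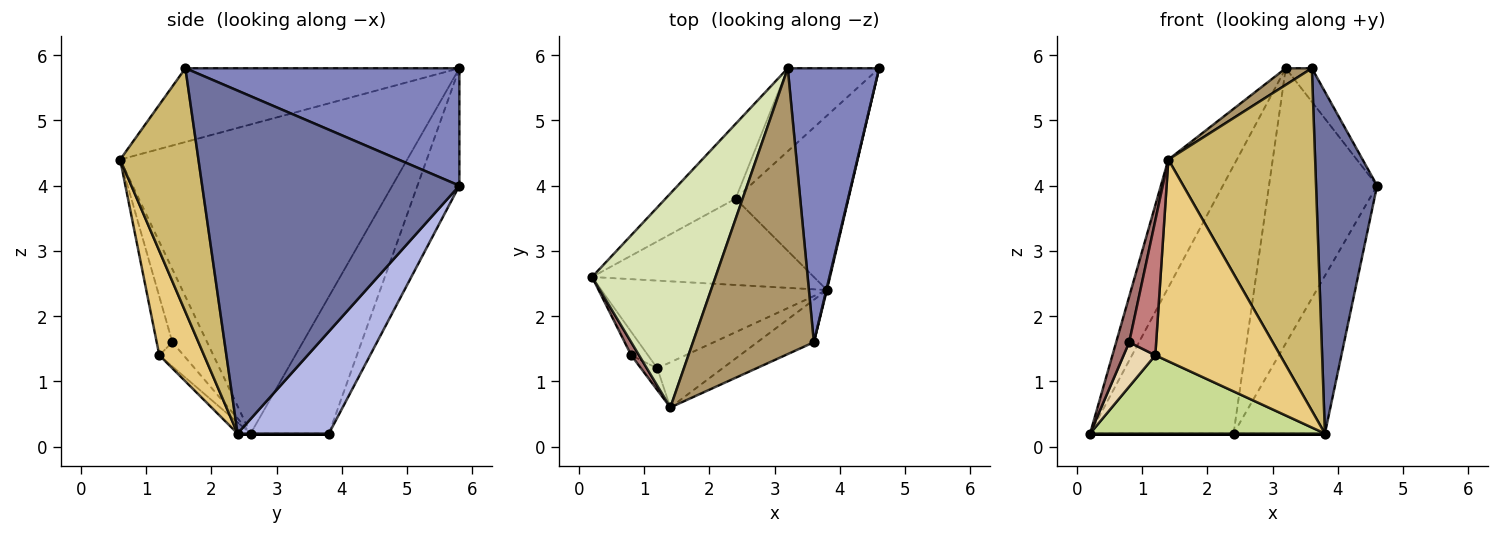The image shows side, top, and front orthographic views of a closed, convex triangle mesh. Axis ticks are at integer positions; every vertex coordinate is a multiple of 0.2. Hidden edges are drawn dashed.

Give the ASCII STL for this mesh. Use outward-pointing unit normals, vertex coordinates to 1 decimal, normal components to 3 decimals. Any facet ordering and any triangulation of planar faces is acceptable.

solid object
 facet normal 0.973 -0.231 0.002
  outer loop
   vertex 3.8 2.4 0.2
   vertex 4.6 5.8 4.0
   vertex 3.6 1.6 5.8
  endloop
 endfacet
 facet normal 0.787 0.075 0.612
  outer loop
   vertex 3.2 5.8 5.8
   vertex 3.6 1.6 5.8
   vertex 4.6 5.8 4.0
  endloop
 endfacet
 facet normal 0.000 0.000 -1.000
  outer loop
   vertex 2.4 3.8 0.2
   vertex 3.8 2.4 0.2
   vertex 0.2 2.6 0.2
  endloop
 endfacet
 facet normal 0.557 0.557 -0.616
  outer loop
   vertex 2.4 3.8 0.2
   vertex 4.6 5.8 4.0
   vertex 3.8 2.4 0.2
  endloop
 endfacet
 facet normal -0.465 0.853 -0.238
  outer loop
   vertex 2.4 3.8 0.2
   vertex 0.2 2.6 0.2
   vertex 3.2 5.8 5.8
  endloop
 endfacet
 facet normal -0.348 0.897 -0.271
  outer loop
   vertex 2.4 3.8 0.2
   vertex 3.2 5.8 5.8
   vertex 4.6 5.8 4.0
  endloop
 endfacet
 facet normal -0.037 -0.665 -0.746
  outer loop
   vertex 1.2 1.2 1.4
   vertex 0.2 2.6 0.2
   vertex 3.8 2.4 0.2
  endloop
 endfacet
 facet normal -0.907 0.216 0.362
  outer loop
   vertex 1.4 0.6 4.4
   vertex 3.2 5.8 5.8
   vertex 0.2 2.6 0.2
  endloop
 endfacet
 facet normal -0.520 -0.050 0.853
  outer loop
   vertex 1.4 0.6 4.4
   vertex 3.6 1.6 5.8
   vertex 3.2 5.8 5.8
  endloop
 endfacet
 facet normal 0.468 -0.877 -0.109
  outer loop
   vertex 1.4 0.6 4.4
   vertex 3.8 2.4 0.2
   vertex 3.6 1.6 5.8
  endloop
 endfacet
 facet normal 0.330 -0.921 -0.206
  outer loop
   vertex 1.4 0.6 4.4
   vertex 1.2 1.2 1.4
   vertex 3.8 2.4 0.2
  endloop
 endfacet
 facet normal -0.560 -0.732 -0.388
  outer loop
   vertex 0.8 1.4 1.6
   vertex 0.2 2.6 0.2
   vertex 1.2 1.2 1.4
  endloop
 endfacet
 facet normal -0.932 -0.349 0.100
  outer loop
   vertex 0.8 1.4 1.6
   vertex 1.4 0.6 4.4
   vertex 0.2 2.6 0.2
  endloop
 endfacet
 facet normal -0.497 -0.856 -0.138
  outer loop
   vertex 0.8 1.4 1.6
   vertex 1.2 1.2 1.4
   vertex 1.4 0.6 4.4
  endloop
 endfacet
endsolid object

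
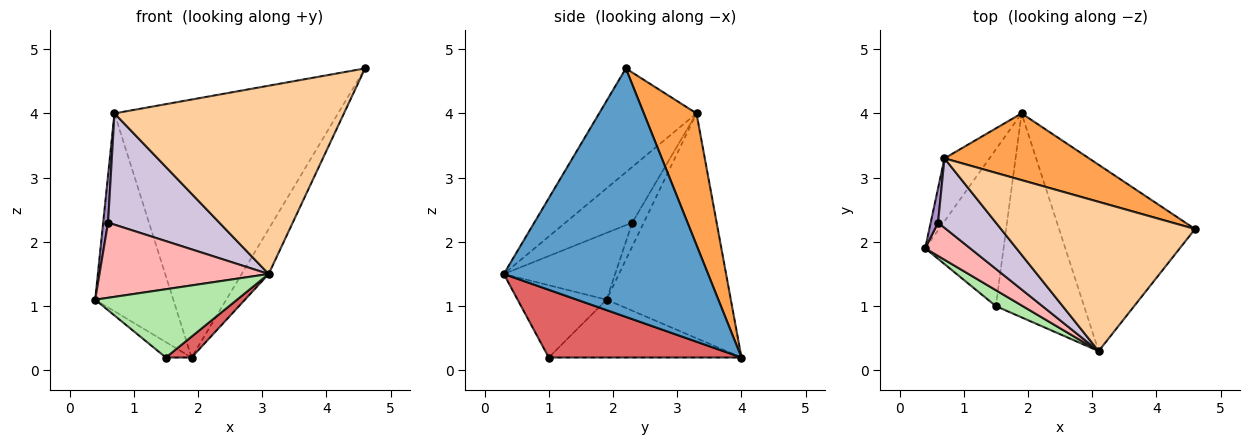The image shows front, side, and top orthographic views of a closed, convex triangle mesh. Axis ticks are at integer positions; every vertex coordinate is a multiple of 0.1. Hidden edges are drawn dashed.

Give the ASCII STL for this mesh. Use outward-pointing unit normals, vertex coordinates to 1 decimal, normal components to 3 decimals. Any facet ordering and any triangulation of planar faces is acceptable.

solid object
 facet normal 0.871 0.115 -0.477
  outer loop
   vertex 3.1 0.3 1.5
   vertex 1.9 4.0 0.2
   vertex 4.6 2.2 4.7
  endloop
 endfacet
 facet normal -0.835 0.525 -0.167
  outer loop
   vertex 0.7 3.3 4.0
   vertex 1.9 4.0 0.2
   vertex 0.4 1.9 1.1
  endloop
 endfacet
 facet normal 0.222 0.944 0.244
  outer loop
   vertex 0.7 3.3 4.0
   vertex 4.6 2.2 4.7
   vertex 1.9 4.0 0.2
  endloop
 endfacet
 facet normal -0.316 -0.744 0.589
  outer loop
   vertex 0.7 3.3 4.0
   vertex 3.1 0.3 1.5
   vertex 4.6 2.2 4.7
  endloop
 endfacet
 facet normal -0.592 0.079 -0.802
  outer loop
   vertex 1.5 1.0 0.2
   vertex 0.4 1.9 1.1
   vertex 1.9 4.0 0.2
  endloop
 endfacet
 facet normal -0.521 -0.831 0.194
  outer loop
   vertex 1.5 1.0 0.2
   vertex 3.1 0.3 1.5
   vertex 0.4 1.9 1.1
  endloop
 endfacet
 facet normal 0.607 -0.081 -0.791
  outer loop
   vertex 1.5 1.0 0.2
   vertex 1.9 4.0 0.2
   vertex 3.1 0.3 1.5
  endloop
 endfacet
 facet normal -0.516 -0.783 0.347
  outer loop
   vertex 0.6 2.3 2.3
   vertex 0.4 1.9 1.1
   vertex 3.1 0.3 1.5
  endloop
 endfacet
 facet normal -0.886 -0.375 0.273
  outer loop
   vertex 0.6 2.3 2.3
   vertex 0.7 3.3 4.0
   vertex 0.4 1.9 1.1
  endloop
 endfacet
 facet normal -0.454 -0.756 0.471
  outer loop
   vertex 0.6 2.3 2.3
   vertex 3.1 0.3 1.5
   vertex 0.7 3.3 4.0
  endloop
 endfacet
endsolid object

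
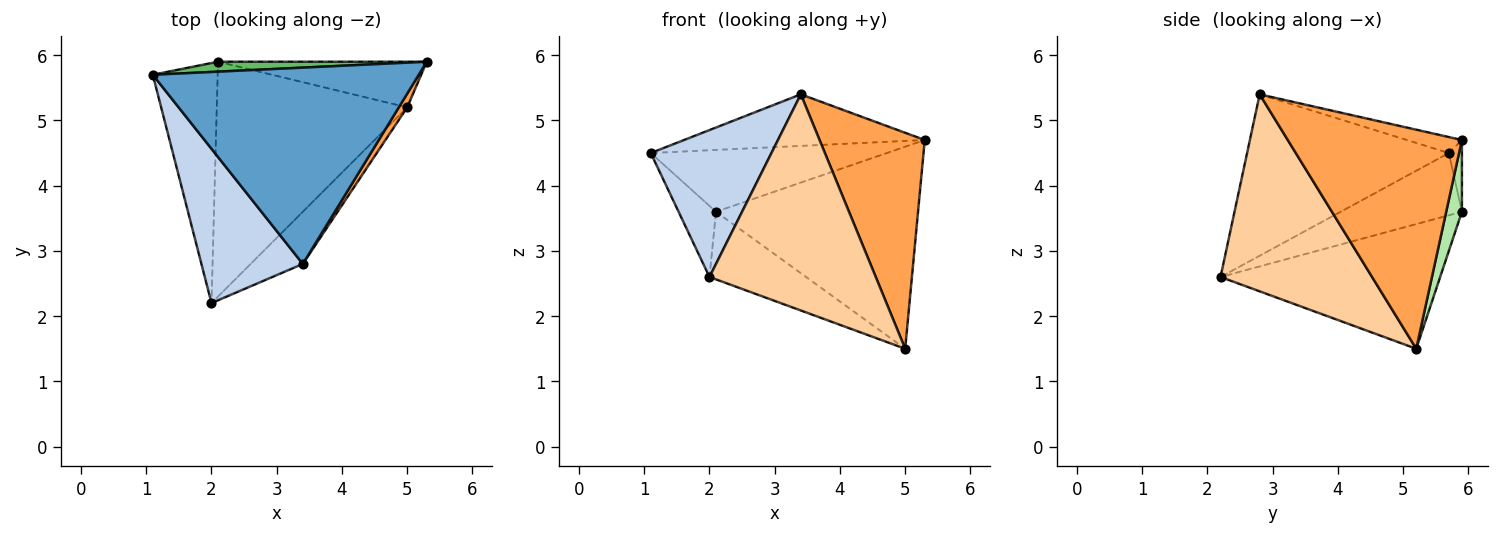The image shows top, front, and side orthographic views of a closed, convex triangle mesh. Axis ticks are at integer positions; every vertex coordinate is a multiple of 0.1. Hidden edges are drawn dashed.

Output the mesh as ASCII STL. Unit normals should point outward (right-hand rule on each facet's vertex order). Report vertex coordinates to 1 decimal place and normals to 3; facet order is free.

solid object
 facet normal -0.058 0.254 0.966
  outer loop
   vertex 3.4 2.8 5.4
   vertex 5.3 5.9 4.7
   vertex 1.1 5.7 4.5
  endloop
 endfacet
 facet normal -0.755 -0.452 0.475
  outer loop
   vertex 3.4 2.8 5.4
   vertex 1.1 5.7 4.5
   vertex 2.0 2.2 2.6
  endloop
 endfacet
 facet normal 0.855 -0.517 0.033
  outer loop
   vertex 3.4 2.8 5.4
   vertex 5.0 5.2 1.5
   vertex 5.3 5.9 4.7
  endloop
 endfacet
 facet normal 0.663 -0.728 -0.176
  outer loop
   vertex 3.4 2.8 5.4
   vertex 2.0 2.2 2.6
   vertex 5.0 5.2 1.5
  endloop
 endfacet
 facet normal -0.054 0.986 0.159
  outer loop
   vertex 2.1 5.9 3.6
   vertex 1.1 5.7 4.5
   vertex 5.3 5.9 4.7
  endloop
 endfacet
 facet normal 0.076 0.973 -0.220
  outer loop
   vertex 2.1 5.9 3.6
   vertex 5.3 5.9 4.7
   vertex 5.0 5.2 1.5
  endloop
 endfacet
 facet normal -0.677 0.209 -0.706
  outer loop
   vertex 2.1 5.9 3.6
   vertex 2.0 2.2 2.6
   vertex 1.1 5.7 4.5
  endloop
 endfacet
 facet normal -0.532 0.234 -0.813
  outer loop
   vertex 2.1 5.9 3.6
   vertex 5.0 5.2 1.5
   vertex 2.0 2.2 2.6
  endloop
 endfacet
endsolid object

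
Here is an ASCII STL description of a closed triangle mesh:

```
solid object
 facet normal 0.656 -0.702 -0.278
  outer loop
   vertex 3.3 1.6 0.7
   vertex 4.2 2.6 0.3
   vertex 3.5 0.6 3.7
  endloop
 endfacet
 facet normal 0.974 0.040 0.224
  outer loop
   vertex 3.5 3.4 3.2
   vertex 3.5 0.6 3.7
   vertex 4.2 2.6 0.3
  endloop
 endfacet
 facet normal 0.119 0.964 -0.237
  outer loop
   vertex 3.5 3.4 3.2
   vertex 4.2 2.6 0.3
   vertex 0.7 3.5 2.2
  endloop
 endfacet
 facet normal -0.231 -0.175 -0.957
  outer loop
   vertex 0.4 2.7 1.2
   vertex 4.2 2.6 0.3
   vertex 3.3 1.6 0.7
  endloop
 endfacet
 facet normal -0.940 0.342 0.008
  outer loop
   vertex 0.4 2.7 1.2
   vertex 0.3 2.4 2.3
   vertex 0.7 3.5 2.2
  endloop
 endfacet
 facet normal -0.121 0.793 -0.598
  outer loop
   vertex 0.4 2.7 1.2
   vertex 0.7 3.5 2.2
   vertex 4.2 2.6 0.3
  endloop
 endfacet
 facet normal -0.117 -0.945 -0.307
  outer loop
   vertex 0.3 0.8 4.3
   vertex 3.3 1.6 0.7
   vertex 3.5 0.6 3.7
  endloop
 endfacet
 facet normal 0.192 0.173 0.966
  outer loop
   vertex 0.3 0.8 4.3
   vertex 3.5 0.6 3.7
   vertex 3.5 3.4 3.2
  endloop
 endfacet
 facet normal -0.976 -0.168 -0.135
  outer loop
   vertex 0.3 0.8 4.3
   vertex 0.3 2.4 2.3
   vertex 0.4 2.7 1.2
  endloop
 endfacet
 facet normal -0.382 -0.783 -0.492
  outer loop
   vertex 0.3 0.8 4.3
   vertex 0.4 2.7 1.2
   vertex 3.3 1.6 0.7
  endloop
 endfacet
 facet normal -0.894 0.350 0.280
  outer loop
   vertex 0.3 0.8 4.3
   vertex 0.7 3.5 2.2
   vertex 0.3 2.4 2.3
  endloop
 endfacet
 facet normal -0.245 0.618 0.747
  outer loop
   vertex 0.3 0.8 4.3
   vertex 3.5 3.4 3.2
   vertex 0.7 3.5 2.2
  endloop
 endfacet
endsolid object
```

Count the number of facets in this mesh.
12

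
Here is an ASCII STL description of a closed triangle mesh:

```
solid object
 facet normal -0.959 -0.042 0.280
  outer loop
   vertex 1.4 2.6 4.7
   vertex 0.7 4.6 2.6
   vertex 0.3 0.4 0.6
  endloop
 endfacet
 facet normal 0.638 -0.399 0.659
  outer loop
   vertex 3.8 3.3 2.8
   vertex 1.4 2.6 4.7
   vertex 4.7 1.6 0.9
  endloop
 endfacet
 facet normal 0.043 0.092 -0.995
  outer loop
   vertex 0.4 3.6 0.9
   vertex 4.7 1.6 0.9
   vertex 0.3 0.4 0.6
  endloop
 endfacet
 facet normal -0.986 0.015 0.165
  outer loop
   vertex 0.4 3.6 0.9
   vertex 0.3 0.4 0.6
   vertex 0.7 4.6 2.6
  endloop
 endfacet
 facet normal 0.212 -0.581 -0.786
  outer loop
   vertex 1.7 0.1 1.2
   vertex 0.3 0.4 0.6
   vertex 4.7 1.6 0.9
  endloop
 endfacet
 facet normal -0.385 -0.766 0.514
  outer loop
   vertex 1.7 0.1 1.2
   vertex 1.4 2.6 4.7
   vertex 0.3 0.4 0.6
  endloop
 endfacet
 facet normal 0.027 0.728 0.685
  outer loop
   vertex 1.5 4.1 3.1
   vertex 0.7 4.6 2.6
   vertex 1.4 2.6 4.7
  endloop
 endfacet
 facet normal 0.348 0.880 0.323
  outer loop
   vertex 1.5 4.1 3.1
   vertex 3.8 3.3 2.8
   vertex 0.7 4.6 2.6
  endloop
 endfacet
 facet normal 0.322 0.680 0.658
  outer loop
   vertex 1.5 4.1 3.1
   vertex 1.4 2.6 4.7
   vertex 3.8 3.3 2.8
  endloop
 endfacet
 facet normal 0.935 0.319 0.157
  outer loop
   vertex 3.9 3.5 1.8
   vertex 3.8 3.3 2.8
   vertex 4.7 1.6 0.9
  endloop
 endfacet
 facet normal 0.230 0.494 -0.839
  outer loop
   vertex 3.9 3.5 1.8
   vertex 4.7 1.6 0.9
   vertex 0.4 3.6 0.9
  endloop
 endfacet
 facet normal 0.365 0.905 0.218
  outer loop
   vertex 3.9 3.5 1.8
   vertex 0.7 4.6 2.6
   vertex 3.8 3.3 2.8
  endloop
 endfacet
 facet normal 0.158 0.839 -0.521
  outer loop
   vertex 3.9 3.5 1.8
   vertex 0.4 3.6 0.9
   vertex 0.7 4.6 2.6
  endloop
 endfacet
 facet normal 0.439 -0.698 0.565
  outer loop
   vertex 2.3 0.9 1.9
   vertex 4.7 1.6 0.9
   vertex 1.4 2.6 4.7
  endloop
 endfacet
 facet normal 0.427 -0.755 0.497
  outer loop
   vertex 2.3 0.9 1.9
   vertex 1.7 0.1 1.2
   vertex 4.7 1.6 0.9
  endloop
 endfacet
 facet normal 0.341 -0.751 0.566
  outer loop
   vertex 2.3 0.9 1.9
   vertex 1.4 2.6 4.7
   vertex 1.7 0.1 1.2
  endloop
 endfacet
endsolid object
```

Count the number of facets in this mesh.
16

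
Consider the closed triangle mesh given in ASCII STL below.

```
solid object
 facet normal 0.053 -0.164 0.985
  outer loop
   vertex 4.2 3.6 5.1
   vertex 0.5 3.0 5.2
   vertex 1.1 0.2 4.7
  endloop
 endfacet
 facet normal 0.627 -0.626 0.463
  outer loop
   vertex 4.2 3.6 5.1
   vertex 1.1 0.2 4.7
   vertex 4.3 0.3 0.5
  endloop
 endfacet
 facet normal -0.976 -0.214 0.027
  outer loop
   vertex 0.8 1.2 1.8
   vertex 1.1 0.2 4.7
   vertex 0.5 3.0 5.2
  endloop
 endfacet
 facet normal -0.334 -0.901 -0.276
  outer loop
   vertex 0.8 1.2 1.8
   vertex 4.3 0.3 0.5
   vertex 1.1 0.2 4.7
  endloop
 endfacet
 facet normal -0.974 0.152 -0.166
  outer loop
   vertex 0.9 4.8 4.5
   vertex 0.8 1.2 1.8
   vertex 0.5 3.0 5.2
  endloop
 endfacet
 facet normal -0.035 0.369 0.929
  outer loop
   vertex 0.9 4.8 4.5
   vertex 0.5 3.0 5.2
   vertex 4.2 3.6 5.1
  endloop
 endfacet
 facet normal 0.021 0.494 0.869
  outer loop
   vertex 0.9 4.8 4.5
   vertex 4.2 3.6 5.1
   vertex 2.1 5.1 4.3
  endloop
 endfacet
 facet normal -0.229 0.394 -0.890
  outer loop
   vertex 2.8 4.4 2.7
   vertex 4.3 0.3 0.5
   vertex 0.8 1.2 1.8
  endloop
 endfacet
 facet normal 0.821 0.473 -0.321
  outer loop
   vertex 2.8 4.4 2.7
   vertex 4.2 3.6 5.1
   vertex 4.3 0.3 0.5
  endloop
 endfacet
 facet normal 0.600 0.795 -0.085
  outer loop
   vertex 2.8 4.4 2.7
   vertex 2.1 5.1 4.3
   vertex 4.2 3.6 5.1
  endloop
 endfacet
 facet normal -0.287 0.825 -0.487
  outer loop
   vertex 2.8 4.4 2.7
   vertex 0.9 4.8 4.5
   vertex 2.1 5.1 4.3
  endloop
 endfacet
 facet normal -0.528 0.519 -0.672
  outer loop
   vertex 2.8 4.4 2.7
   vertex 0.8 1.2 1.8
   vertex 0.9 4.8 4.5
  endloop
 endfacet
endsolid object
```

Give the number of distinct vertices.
8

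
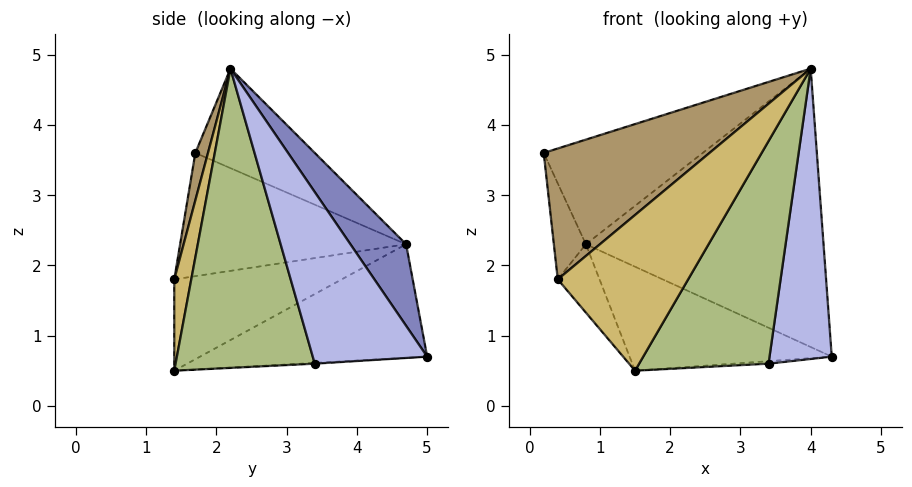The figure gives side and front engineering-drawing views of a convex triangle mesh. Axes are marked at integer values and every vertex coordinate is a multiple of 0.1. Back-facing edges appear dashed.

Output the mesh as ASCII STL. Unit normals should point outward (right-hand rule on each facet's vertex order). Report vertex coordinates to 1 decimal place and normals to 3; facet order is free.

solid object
 facet normal -0.323 0.430 0.843
  outer loop
   vertex 0.8 4.7 2.3
   vertex 0.2 1.7 3.6
   vertex 4.0 2.2 4.8
  endloop
 endfacet
 facet normal 0.189 0.805 0.563
  outer loop
   vertex 0.8 4.7 2.3
   vertex 4.0 2.2 4.8
   vertex 4.3 5.0 0.7
  endloop
 endfacet
 facet normal -0.413 0.367 -0.834
  outer loop
   vertex 0.8 4.7 2.3
   vertex 4.3 5.0 0.7
   vertex 1.5 1.4 0.5
  endloop
 endfacet
 facet normal 0.850 -0.462 -0.253
  outer loop
   vertex 3.4 3.4 0.6
   vertex 4.3 5.0 0.7
   vertex 4.0 2.2 4.8
  endloop
 endfacet
 facet normal -0.032 0.080 -0.996
  outer loop
   vertex 3.4 3.4 0.6
   vertex 1.5 1.4 0.5
   vertex 4.3 5.0 0.7
  endloop
 endfacet
 facet normal 0.702 -0.652 -0.287
  outer loop
   vertex 3.4 3.4 0.6
   vertex 4.0 2.2 4.8
   vertex 1.5 1.4 0.5
  endloop
 endfacet
 facet normal -0.981 0.139 -0.132
  outer loop
   vertex 0.4 1.4 1.8
   vertex 0.2 1.7 3.6
   vertex 0.8 4.7 2.3
  endloop
 endfacet
 facet normal -0.750 0.187 -0.635
  outer loop
   vertex 0.4 1.4 1.8
   vertex 0.8 4.7 2.3
   vertex 1.5 1.4 0.5
  endloop
 endfacet
 facet normal 0.075 -0.982 0.172
  outer loop
   vertex 0.4 1.4 1.8
   vertex 4.0 2.2 4.8
   vertex 0.2 1.7 3.6
  endloop
 endfacet
 facet normal 0.128 -0.986 0.109
  outer loop
   vertex 0.4 1.4 1.8
   vertex 1.5 1.4 0.5
   vertex 4.0 2.2 4.8
  endloop
 endfacet
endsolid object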